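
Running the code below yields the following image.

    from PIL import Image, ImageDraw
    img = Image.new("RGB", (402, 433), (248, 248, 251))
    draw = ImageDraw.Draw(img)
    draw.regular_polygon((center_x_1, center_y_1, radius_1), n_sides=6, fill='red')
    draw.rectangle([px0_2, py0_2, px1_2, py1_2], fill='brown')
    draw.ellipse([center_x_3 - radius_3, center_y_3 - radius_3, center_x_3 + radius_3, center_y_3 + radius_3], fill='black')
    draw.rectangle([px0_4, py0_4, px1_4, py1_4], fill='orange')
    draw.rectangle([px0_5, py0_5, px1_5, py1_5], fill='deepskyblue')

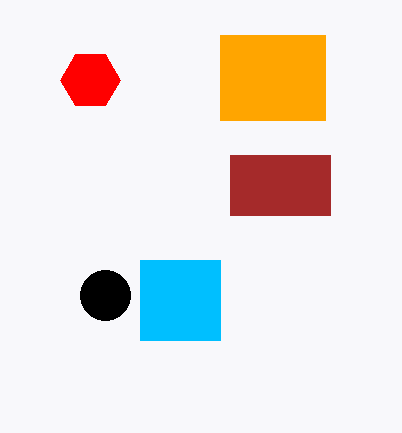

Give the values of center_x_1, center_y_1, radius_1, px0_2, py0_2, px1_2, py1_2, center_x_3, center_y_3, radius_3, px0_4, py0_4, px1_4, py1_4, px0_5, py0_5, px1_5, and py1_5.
center_x_1 = 90
center_y_1 = 80
radius_1 = 30
px0_2 = 230
py0_2 = 155
px1_2 = 330
py1_2 = 215
center_x_3 = 105
center_y_3 = 295
radius_3 = 25
px0_4 = 220
py0_4 = 35
px1_4 = 325
py1_4 = 120
px0_5 = 140
py0_5 = 260
px1_5 = 220
py1_5 = 340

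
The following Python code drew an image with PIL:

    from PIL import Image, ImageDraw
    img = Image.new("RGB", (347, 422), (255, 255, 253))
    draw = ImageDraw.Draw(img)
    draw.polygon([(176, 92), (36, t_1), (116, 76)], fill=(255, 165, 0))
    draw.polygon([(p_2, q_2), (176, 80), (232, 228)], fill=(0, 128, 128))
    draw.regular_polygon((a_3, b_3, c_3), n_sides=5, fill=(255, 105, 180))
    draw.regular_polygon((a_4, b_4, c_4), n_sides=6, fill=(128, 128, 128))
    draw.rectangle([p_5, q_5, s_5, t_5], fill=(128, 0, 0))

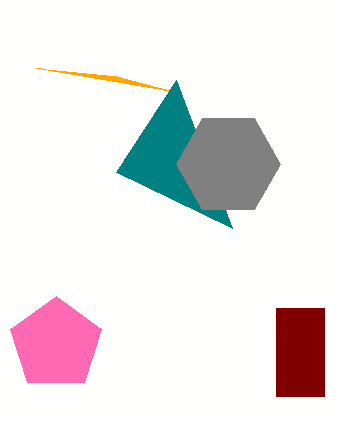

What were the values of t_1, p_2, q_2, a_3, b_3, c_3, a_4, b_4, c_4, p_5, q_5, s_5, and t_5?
t_1 = 68, p_2 = 116, q_2 = 172, a_3 = 56, b_3 = 344, c_3 = 48, a_4 = 228, b_4 = 164, c_4 = 52, p_5 = 276, q_5 = 308, s_5 = 324, t_5 = 396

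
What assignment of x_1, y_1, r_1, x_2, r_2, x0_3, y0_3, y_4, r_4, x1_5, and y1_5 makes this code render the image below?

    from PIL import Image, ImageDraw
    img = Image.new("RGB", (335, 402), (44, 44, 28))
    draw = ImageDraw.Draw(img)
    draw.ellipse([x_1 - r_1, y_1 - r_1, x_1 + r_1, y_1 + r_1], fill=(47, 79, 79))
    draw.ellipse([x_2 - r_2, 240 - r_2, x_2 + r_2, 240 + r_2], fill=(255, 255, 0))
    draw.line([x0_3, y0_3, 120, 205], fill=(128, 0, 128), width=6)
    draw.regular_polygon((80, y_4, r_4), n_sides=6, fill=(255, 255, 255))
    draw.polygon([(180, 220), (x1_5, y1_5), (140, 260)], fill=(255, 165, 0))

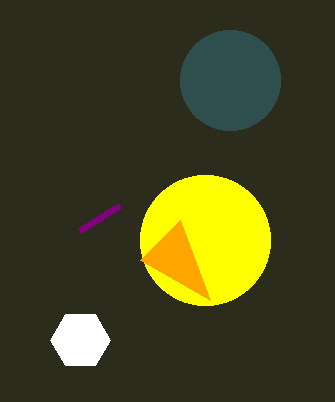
x_1 = 230; y_1 = 80; r_1 = 50; x_2 = 205; r_2 = 65; x0_3 = 80; y0_3 = 230; y_4 = 340; r_4 = 30; x1_5 = 210; y1_5 = 300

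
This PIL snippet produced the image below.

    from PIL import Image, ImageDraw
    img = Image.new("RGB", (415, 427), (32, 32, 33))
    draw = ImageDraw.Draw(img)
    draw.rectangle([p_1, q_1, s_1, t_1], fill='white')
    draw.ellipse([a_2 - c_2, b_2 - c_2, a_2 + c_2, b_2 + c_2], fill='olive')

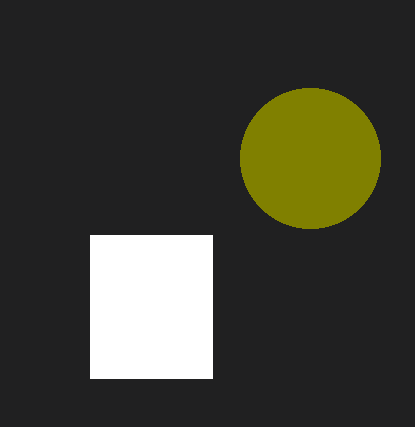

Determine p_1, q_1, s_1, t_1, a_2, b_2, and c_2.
p_1 = 90
q_1 = 235
s_1 = 212
t_1 = 378
a_2 = 310
b_2 = 158
c_2 = 70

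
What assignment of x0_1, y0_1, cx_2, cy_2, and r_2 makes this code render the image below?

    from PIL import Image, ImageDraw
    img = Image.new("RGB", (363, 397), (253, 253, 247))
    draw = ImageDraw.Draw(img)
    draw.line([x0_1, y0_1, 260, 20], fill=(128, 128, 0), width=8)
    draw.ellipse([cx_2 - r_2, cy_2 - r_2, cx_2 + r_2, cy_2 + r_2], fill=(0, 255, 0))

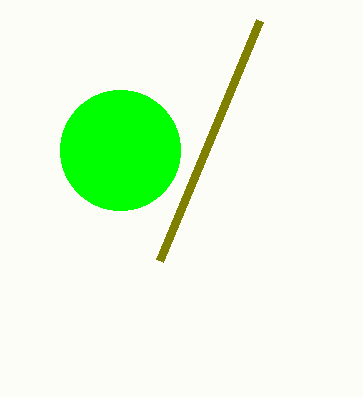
x0_1 = 160; y0_1 = 260; cx_2 = 120; cy_2 = 150; r_2 = 60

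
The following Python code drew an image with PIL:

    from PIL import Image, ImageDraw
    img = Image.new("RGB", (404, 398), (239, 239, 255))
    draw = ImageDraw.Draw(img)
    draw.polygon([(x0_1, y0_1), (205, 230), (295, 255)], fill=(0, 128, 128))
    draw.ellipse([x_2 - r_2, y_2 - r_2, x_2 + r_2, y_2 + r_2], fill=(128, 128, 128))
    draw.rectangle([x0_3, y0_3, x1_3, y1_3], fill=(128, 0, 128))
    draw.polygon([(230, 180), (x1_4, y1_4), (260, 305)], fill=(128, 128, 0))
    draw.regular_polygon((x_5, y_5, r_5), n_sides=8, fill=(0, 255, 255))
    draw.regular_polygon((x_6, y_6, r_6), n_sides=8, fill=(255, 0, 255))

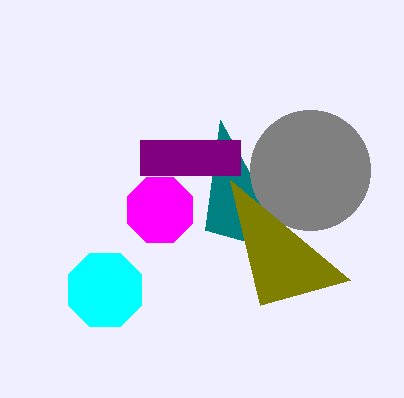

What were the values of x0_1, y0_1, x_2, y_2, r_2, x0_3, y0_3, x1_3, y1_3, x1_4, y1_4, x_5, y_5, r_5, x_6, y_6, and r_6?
x0_1 = 220; y0_1 = 120; x_2 = 310; y_2 = 170; r_2 = 60; x0_3 = 140; y0_3 = 140; x1_3 = 240; y1_3 = 175; x1_4 = 350; y1_4 = 280; x_5 = 105; y_5 = 290; r_5 = 40; x_6 = 160; y_6 = 210; r_6 = 35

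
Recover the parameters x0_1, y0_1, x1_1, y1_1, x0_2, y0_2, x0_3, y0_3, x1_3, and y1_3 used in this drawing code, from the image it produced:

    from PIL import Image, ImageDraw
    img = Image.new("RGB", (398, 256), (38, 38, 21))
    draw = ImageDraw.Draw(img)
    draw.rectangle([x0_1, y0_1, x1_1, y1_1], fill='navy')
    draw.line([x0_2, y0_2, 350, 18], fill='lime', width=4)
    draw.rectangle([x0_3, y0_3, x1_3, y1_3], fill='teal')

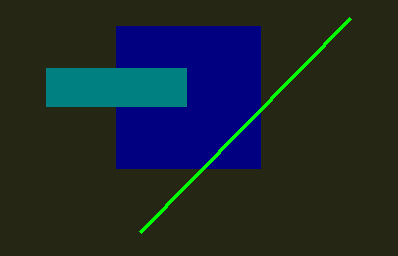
x0_1 = 116, y0_1 = 26, x1_1 = 260, y1_1 = 168, x0_2 = 140, y0_2 = 232, x0_3 = 46, y0_3 = 68, x1_3 = 186, y1_3 = 106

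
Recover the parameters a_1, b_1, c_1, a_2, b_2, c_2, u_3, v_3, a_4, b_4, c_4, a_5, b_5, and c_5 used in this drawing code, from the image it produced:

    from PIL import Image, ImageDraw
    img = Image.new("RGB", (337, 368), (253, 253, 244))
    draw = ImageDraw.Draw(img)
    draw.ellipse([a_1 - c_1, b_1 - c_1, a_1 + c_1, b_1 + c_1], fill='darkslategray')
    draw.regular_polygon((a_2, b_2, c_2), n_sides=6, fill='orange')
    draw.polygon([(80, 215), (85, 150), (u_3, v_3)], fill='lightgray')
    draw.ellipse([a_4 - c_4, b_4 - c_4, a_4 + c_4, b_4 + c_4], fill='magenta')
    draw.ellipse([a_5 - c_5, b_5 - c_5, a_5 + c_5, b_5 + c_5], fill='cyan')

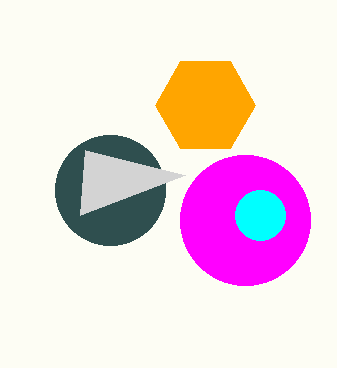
a_1 = 110
b_1 = 190
c_1 = 55
a_2 = 205
b_2 = 105
c_2 = 50
u_3 = 185
v_3 = 175
a_4 = 245
b_4 = 220
c_4 = 65
a_5 = 260
b_5 = 215
c_5 = 25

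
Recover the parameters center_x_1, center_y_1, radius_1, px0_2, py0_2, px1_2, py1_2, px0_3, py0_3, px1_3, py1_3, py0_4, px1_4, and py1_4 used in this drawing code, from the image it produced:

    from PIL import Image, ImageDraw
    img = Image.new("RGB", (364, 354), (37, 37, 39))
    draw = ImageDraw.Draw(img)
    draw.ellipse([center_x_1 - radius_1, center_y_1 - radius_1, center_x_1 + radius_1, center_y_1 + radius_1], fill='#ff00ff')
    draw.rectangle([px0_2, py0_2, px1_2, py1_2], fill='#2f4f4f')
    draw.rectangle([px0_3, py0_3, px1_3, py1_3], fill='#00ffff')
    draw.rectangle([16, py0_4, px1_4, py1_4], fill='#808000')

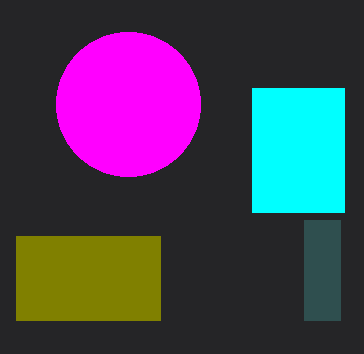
center_x_1 = 128, center_y_1 = 104, radius_1 = 72, px0_2 = 304, py0_2 = 220, px1_2 = 340, py1_2 = 320, px0_3 = 252, py0_3 = 88, px1_3 = 344, py1_3 = 212, py0_4 = 236, px1_4 = 160, py1_4 = 320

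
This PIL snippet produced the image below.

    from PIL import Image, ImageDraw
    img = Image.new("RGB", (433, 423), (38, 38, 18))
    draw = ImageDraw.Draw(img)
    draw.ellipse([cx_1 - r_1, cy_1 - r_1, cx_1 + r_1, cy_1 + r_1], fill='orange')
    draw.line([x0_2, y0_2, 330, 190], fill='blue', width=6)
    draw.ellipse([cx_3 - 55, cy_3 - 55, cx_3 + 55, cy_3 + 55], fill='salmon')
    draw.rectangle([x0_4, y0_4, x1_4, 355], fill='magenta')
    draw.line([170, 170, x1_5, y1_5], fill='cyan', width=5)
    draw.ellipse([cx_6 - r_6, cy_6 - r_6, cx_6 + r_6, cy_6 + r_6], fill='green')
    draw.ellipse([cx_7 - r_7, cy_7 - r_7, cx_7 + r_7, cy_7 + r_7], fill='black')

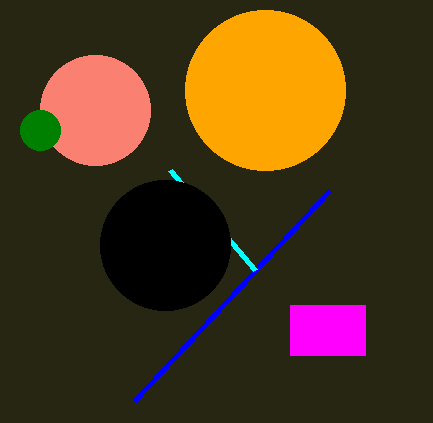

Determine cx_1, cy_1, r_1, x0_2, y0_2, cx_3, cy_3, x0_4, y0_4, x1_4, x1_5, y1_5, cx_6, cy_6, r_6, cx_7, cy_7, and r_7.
cx_1 = 265, cy_1 = 90, r_1 = 80, x0_2 = 135, y0_2 = 400, cx_3 = 95, cy_3 = 110, x0_4 = 290, y0_4 = 305, x1_4 = 365, x1_5 = 255, y1_5 = 270, cx_6 = 40, cy_6 = 130, r_6 = 20, cx_7 = 165, cy_7 = 245, r_7 = 65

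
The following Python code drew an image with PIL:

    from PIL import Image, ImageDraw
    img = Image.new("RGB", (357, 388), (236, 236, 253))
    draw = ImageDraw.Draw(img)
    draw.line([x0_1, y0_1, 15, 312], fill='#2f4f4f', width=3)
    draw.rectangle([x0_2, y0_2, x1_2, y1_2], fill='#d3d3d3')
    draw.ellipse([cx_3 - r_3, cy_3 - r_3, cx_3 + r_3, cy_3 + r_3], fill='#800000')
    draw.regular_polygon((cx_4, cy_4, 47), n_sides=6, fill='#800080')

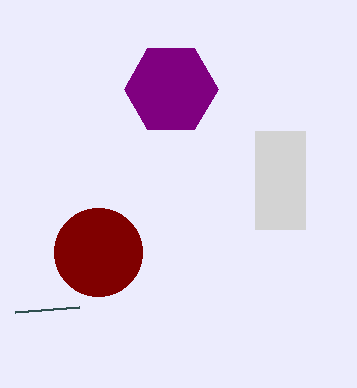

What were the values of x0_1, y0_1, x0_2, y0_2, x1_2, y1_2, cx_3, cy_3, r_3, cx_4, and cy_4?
x0_1 = 79; y0_1 = 307; x0_2 = 255; y0_2 = 131; x1_2 = 305; y1_2 = 229; cx_3 = 98; cy_3 = 252; r_3 = 44; cx_4 = 171; cy_4 = 89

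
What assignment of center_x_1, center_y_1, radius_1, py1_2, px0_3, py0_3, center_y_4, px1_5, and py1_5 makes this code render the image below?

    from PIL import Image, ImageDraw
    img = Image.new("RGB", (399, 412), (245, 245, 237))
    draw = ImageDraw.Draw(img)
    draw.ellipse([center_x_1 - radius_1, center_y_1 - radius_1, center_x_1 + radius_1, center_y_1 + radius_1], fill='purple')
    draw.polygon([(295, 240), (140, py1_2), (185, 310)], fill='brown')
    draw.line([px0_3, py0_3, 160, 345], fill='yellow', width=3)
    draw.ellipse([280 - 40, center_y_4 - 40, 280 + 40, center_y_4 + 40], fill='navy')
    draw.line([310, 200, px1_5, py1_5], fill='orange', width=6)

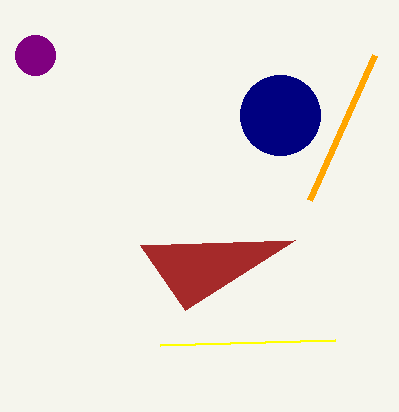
center_x_1 = 35
center_y_1 = 55
radius_1 = 20
py1_2 = 245
px0_3 = 335
py0_3 = 340
center_y_4 = 115
px1_5 = 375
py1_5 = 55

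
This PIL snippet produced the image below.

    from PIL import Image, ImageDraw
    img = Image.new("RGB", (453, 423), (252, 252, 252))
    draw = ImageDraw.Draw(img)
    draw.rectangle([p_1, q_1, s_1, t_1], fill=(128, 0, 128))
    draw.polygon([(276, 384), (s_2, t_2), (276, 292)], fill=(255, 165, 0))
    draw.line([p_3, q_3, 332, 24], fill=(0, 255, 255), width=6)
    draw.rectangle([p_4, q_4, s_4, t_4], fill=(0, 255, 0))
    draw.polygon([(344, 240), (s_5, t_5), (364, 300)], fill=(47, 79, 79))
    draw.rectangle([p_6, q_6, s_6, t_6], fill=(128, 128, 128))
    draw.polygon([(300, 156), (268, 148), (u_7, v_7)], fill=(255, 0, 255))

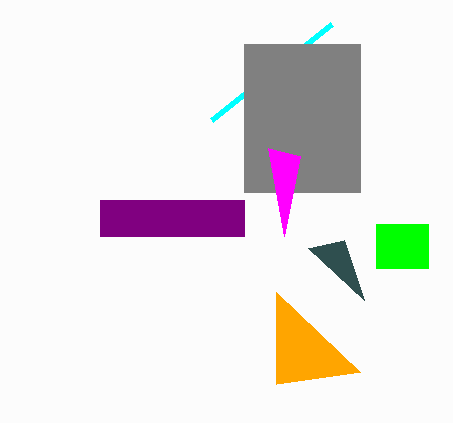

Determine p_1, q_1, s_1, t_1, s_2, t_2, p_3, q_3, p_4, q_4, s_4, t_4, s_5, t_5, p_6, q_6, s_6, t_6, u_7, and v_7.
p_1 = 100, q_1 = 200, s_1 = 244, t_1 = 236, s_2 = 360, t_2 = 372, p_3 = 212, q_3 = 120, p_4 = 376, q_4 = 224, s_4 = 428, t_4 = 268, s_5 = 308, t_5 = 248, p_6 = 244, q_6 = 44, s_6 = 360, t_6 = 192, u_7 = 284, v_7 = 236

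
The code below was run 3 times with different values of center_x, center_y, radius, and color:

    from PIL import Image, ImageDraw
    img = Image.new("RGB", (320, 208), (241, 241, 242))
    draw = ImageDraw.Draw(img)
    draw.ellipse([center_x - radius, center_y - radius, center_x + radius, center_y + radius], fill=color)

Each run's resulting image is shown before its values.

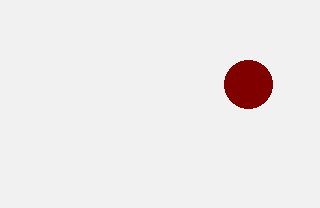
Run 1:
center_x = 248; center_y = 84; radius = 24; color = 'maroon'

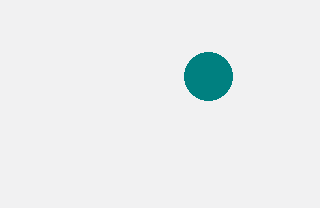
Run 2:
center_x = 208, center_y = 76, radius = 24, color = 'teal'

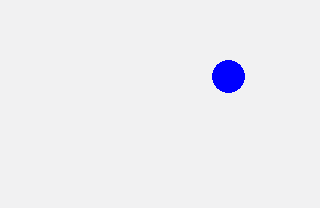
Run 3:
center_x = 228, center_y = 76, radius = 16, color = 'blue'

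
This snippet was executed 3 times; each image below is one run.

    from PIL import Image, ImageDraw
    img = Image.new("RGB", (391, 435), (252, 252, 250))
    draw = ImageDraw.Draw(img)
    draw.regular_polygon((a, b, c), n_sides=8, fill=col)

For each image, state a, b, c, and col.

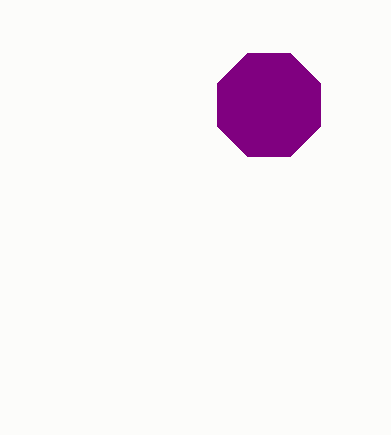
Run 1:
a = 269; b = 105; c = 56; col = 'purple'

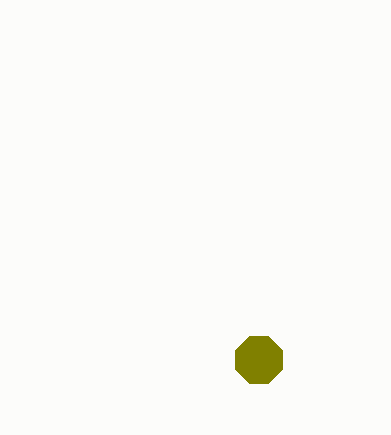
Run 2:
a = 259; b = 360; c = 25; col = 'olive'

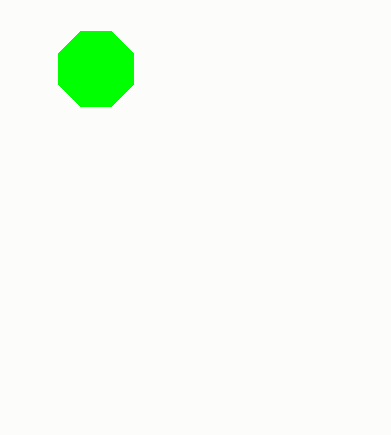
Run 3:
a = 96
b = 69
c = 41
col = 'lime'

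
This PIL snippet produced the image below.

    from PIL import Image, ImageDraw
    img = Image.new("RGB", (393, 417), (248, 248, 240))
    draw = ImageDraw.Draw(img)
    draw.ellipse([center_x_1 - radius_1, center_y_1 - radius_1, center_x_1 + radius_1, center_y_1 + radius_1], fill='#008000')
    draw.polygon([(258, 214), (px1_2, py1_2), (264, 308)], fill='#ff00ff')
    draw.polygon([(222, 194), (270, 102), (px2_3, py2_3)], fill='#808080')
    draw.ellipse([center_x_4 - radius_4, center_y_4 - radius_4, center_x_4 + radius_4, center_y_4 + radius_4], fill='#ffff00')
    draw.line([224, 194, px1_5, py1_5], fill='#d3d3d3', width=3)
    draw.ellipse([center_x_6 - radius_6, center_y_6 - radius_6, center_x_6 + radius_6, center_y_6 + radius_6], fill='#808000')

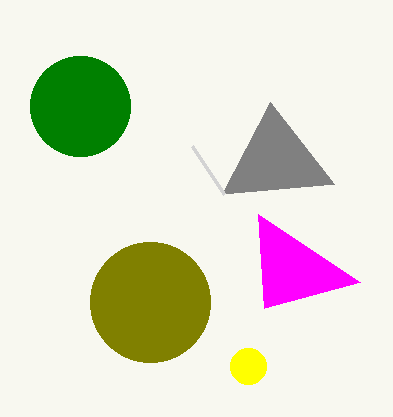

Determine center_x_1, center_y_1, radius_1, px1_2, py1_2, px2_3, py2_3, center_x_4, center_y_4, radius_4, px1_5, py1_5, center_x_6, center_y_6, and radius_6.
center_x_1 = 80, center_y_1 = 106, radius_1 = 50, px1_2 = 360, py1_2 = 282, px2_3 = 334, py2_3 = 184, center_x_4 = 248, center_y_4 = 366, radius_4 = 18, px1_5 = 192, py1_5 = 146, center_x_6 = 150, center_y_6 = 302, radius_6 = 60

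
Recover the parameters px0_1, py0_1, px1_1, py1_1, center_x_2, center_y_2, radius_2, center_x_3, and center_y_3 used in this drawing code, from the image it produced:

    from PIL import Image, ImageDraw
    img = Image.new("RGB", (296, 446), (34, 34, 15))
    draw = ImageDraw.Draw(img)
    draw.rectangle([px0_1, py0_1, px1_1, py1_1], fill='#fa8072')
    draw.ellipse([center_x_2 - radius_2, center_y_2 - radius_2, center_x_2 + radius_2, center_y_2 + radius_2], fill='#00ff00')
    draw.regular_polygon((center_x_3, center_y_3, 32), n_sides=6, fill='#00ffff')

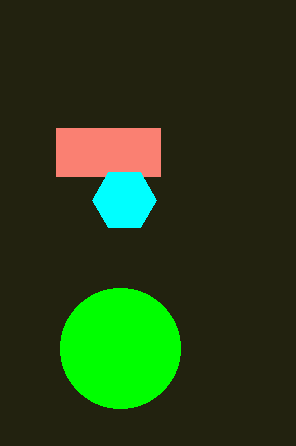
px0_1 = 56; py0_1 = 128; px1_1 = 160; py1_1 = 176; center_x_2 = 120; center_y_2 = 348; radius_2 = 60; center_x_3 = 124; center_y_3 = 200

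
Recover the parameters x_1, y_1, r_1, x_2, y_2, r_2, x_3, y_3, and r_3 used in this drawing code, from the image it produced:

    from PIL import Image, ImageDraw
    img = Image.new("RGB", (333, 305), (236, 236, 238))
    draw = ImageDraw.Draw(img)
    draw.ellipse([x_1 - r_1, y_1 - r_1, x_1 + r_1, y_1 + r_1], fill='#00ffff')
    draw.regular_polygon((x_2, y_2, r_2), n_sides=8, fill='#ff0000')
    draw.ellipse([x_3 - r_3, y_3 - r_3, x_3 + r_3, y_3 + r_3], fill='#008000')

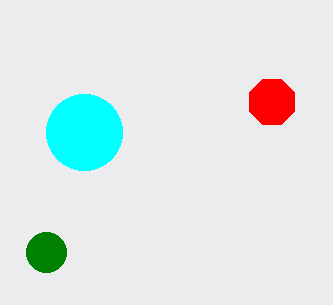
x_1 = 84, y_1 = 132, r_1 = 38, x_2 = 272, y_2 = 102, r_2 = 24, x_3 = 46, y_3 = 252, r_3 = 20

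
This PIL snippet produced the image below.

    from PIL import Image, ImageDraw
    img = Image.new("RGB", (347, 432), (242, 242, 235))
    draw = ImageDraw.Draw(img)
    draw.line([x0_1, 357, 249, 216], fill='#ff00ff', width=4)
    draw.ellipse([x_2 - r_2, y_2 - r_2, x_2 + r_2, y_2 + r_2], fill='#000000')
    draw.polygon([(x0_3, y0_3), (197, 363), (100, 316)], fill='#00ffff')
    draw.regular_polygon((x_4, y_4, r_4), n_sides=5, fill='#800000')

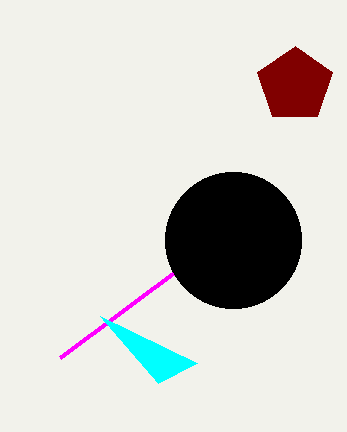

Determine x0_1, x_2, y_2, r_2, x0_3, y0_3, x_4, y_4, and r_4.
x0_1 = 60; x_2 = 233; y_2 = 240; r_2 = 68; x0_3 = 158; y0_3 = 383; x_4 = 295; y_4 = 85; r_4 = 39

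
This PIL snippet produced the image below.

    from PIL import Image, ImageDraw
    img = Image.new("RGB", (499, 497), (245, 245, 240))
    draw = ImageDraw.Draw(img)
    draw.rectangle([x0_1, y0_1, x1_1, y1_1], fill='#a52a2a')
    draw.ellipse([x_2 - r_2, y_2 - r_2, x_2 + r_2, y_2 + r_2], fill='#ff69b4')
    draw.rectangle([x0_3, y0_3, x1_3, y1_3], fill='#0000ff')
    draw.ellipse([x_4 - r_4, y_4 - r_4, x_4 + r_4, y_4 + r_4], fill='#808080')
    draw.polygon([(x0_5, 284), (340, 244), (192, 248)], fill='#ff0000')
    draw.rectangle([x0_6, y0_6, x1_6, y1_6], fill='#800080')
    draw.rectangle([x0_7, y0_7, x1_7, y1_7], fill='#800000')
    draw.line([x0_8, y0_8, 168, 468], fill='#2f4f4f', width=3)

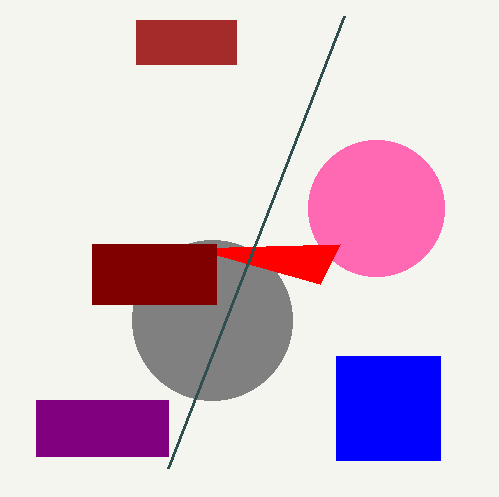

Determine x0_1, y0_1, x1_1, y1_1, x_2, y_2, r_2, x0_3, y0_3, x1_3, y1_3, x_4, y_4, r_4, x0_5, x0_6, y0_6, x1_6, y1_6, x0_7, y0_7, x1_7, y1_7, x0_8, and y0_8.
x0_1 = 136
y0_1 = 20
x1_1 = 236
y1_1 = 64
x_2 = 376
y_2 = 208
r_2 = 68
x0_3 = 336
y0_3 = 356
x1_3 = 440
y1_3 = 460
x_4 = 212
y_4 = 320
r_4 = 80
x0_5 = 320
x0_6 = 36
y0_6 = 400
x1_6 = 168
y1_6 = 456
x0_7 = 92
y0_7 = 244
x1_7 = 216
y1_7 = 304
x0_8 = 344
y0_8 = 16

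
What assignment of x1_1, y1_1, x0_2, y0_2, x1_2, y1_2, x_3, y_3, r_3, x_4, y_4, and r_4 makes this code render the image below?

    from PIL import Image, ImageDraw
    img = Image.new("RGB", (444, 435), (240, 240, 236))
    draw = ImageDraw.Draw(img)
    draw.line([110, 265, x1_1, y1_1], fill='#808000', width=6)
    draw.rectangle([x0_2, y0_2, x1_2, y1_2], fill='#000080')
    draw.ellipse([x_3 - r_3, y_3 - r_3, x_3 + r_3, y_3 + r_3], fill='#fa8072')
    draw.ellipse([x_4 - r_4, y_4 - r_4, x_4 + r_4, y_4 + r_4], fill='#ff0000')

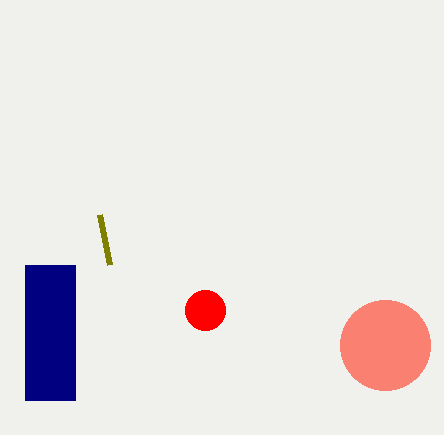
x1_1 = 100; y1_1 = 215; x0_2 = 25; y0_2 = 265; x1_2 = 75; y1_2 = 400; x_3 = 385; y_3 = 345; r_3 = 45; x_4 = 205; y_4 = 310; r_4 = 20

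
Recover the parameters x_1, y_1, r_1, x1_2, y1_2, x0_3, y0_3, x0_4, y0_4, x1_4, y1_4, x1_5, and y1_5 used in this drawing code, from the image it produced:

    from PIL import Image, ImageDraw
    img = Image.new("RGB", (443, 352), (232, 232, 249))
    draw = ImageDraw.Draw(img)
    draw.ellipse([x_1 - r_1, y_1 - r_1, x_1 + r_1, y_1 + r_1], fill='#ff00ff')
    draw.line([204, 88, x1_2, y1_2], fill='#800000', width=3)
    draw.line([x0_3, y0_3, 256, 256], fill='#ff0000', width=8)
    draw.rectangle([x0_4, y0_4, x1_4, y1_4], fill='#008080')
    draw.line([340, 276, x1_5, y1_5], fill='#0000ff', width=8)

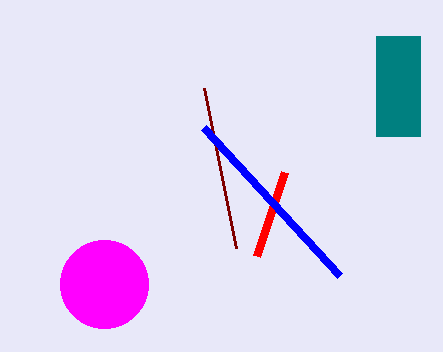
x_1 = 104; y_1 = 284; r_1 = 44; x1_2 = 236; y1_2 = 248; x0_3 = 284; y0_3 = 172; x0_4 = 376; y0_4 = 36; x1_4 = 420; y1_4 = 136; x1_5 = 204; y1_5 = 128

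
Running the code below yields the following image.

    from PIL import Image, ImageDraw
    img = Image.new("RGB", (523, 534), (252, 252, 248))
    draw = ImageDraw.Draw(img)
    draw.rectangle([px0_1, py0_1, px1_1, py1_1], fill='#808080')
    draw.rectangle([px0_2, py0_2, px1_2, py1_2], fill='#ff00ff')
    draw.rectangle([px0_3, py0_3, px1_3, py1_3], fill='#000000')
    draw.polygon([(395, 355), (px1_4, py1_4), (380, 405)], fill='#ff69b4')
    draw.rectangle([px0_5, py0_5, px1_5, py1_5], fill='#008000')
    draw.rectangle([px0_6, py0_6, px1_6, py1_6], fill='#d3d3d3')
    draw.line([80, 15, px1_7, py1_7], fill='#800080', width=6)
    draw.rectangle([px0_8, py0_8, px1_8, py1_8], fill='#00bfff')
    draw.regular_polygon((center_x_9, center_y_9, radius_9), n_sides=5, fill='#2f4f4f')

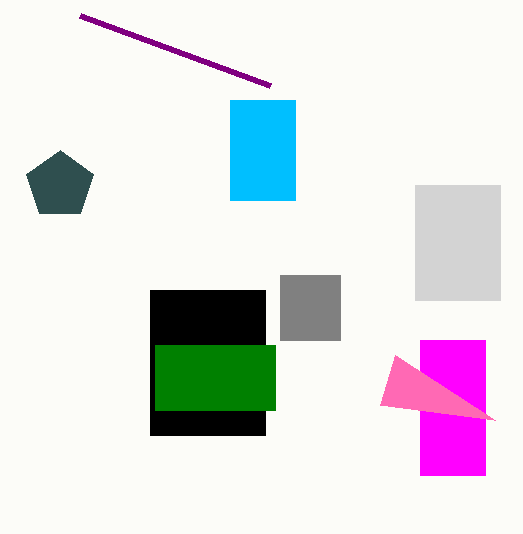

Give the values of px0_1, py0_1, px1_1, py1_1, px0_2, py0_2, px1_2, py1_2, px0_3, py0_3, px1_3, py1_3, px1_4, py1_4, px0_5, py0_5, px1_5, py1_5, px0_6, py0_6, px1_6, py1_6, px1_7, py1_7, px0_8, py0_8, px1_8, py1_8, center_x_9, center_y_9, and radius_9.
px0_1 = 280, py0_1 = 275, px1_1 = 340, py1_1 = 340, px0_2 = 420, py0_2 = 340, px1_2 = 485, py1_2 = 475, px0_3 = 150, py0_3 = 290, px1_3 = 265, py1_3 = 435, px1_4 = 495, py1_4 = 420, px0_5 = 155, py0_5 = 345, px1_5 = 275, py1_5 = 410, px0_6 = 415, py0_6 = 185, px1_6 = 500, py1_6 = 300, px1_7 = 270, py1_7 = 85, px0_8 = 230, py0_8 = 100, px1_8 = 295, py1_8 = 200, center_x_9 = 60, center_y_9 = 185, radius_9 = 35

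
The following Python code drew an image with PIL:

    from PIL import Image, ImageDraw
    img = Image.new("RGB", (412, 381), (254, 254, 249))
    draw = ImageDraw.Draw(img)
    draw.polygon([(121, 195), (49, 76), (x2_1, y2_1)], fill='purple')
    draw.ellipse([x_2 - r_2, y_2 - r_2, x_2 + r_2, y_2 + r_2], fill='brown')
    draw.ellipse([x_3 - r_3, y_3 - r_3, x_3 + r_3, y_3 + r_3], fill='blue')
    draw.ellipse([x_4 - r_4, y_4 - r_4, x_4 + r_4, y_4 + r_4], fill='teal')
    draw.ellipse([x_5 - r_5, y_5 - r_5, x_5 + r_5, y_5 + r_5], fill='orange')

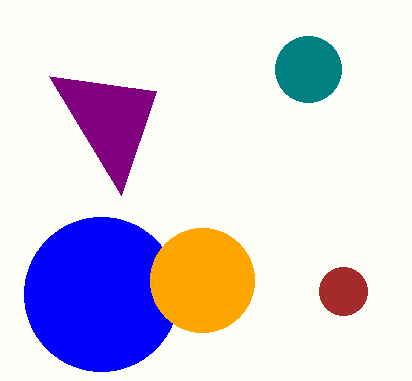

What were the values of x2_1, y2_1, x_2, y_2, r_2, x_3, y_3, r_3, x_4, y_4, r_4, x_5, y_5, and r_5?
x2_1 = 156; y2_1 = 91; x_2 = 343; y_2 = 291; r_2 = 24; x_3 = 101; y_3 = 294; r_3 = 77; x_4 = 308; y_4 = 69; r_4 = 33; x_5 = 202; y_5 = 280; r_5 = 52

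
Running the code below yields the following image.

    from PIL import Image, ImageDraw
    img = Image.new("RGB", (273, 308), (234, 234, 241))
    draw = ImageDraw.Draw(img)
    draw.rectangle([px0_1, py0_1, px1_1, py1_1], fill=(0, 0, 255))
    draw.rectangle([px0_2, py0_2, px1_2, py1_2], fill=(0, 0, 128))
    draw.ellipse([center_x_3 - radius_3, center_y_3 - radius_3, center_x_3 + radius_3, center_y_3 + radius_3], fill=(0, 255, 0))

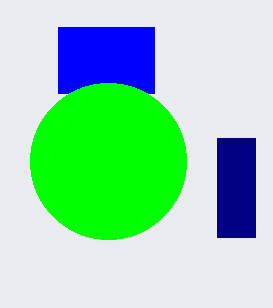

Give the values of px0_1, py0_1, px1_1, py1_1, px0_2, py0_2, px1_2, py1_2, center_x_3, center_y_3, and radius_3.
px0_1 = 58; py0_1 = 27; px1_1 = 154; py1_1 = 93; px0_2 = 217; py0_2 = 138; px1_2 = 255; py1_2 = 237; center_x_3 = 108; center_y_3 = 161; radius_3 = 78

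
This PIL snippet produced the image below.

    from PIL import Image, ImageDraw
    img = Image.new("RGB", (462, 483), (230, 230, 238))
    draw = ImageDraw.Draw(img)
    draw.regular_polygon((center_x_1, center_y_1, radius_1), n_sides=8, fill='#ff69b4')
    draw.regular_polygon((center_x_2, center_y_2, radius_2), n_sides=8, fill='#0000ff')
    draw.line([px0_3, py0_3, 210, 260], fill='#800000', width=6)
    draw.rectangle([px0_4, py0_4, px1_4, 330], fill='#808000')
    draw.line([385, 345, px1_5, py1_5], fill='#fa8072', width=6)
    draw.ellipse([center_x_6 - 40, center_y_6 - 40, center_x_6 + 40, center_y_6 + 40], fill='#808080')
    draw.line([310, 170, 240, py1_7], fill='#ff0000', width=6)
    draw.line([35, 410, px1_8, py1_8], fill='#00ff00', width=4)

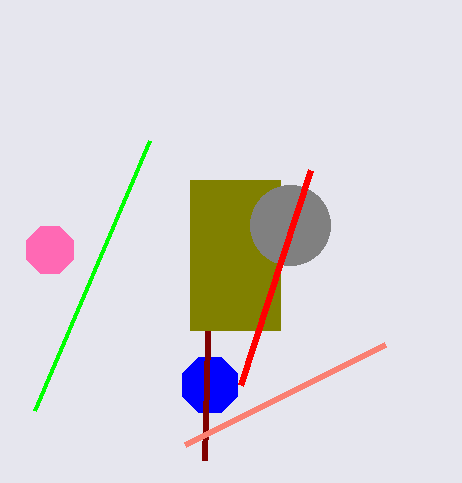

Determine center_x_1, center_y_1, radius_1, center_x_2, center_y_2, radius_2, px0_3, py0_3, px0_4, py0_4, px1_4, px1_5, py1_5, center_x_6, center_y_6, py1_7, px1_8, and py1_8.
center_x_1 = 50
center_y_1 = 250
radius_1 = 25
center_x_2 = 210
center_y_2 = 385
radius_2 = 30
px0_3 = 205
py0_3 = 460
px0_4 = 190
py0_4 = 180
px1_4 = 280
px1_5 = 185
py1_5 = 445
center_x_6 = 290
center_y_6 = 225
py1_7 = 385
px1_8 = 150
py1_8 = 140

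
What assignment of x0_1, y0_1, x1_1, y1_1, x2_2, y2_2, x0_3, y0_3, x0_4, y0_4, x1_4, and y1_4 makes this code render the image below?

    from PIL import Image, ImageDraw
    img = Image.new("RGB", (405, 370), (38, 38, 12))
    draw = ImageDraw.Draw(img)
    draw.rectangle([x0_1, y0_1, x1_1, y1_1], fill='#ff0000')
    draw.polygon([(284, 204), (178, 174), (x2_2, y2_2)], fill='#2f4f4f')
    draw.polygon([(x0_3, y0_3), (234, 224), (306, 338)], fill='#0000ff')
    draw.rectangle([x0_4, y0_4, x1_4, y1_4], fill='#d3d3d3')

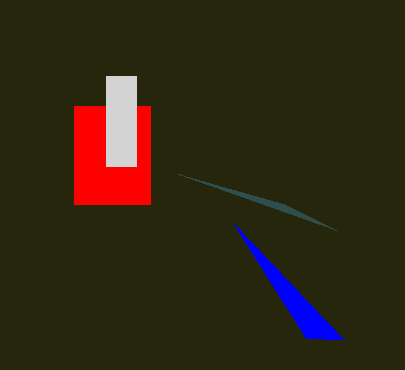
x0_1 = 74, y0_1 = 106, x1_1 = 150, y1_1 = 204, x2_2 = 336, y2_2 = 230, x0_3 = 344, y0_3 = 340, x0_4 = 106, y0_4 = 76, x1_4 = 136, y1_4 = 166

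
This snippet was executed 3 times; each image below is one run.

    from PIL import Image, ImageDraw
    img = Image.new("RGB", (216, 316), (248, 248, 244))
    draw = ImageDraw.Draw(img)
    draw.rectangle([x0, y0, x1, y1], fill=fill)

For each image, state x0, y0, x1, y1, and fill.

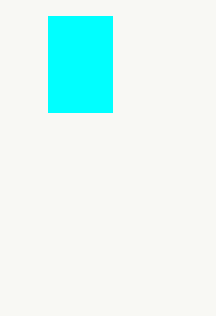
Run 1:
x0 = 48; y0 = 16; x1 = 112; y1 = 112; fill = 'cyan'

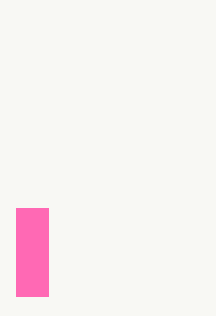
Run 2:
x0 = 16; y0 = 208; x1 = 48; y1 = 296; fill = 'hotpink'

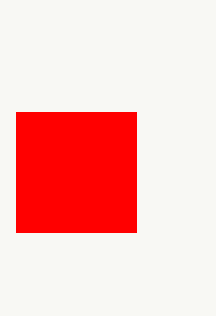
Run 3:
x0 = 16
y0 = 112
x1 = 136
y1 = 232
fill = 'red'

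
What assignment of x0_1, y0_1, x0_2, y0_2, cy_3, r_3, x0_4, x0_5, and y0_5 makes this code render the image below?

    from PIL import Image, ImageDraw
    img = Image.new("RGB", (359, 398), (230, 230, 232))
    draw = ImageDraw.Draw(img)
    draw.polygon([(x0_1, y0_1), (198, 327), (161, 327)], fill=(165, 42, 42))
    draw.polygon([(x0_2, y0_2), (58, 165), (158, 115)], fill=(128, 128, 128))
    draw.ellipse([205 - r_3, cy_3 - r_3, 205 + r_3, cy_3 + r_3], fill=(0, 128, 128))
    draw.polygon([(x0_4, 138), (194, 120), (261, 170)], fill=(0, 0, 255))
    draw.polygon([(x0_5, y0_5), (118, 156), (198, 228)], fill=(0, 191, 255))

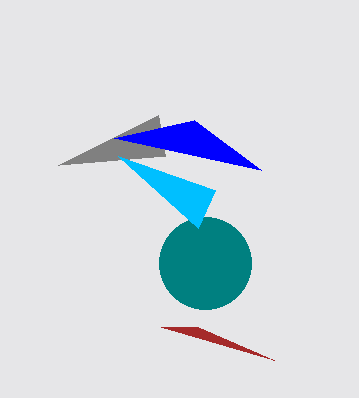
x0_1 = 274; y0_1 = 360; x0_2 = 165; y0_2 = 156; cy_3 = 263; r_3 = 46; x0_4 = 114; x0_5 = 215; y0_5 = 190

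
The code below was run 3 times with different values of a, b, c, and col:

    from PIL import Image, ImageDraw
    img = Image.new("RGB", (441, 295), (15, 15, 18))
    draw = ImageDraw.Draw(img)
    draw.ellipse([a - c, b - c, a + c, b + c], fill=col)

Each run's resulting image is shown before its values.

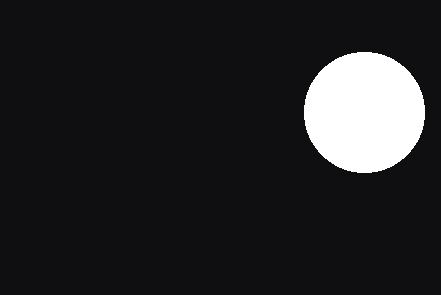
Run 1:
a = 364, b = 112, c = 60, col = 'white'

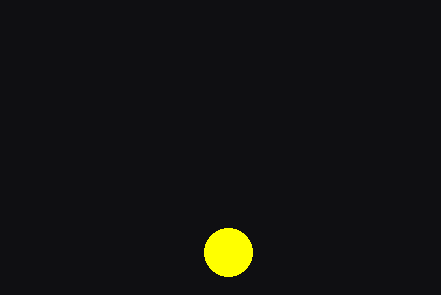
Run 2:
a = 228
b = 252
c = 24
col = 'yellow'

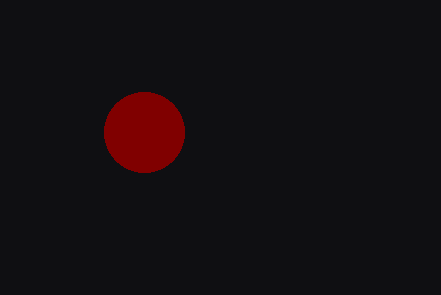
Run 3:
a = 144, b = 132, c = 40, col = 'maroon'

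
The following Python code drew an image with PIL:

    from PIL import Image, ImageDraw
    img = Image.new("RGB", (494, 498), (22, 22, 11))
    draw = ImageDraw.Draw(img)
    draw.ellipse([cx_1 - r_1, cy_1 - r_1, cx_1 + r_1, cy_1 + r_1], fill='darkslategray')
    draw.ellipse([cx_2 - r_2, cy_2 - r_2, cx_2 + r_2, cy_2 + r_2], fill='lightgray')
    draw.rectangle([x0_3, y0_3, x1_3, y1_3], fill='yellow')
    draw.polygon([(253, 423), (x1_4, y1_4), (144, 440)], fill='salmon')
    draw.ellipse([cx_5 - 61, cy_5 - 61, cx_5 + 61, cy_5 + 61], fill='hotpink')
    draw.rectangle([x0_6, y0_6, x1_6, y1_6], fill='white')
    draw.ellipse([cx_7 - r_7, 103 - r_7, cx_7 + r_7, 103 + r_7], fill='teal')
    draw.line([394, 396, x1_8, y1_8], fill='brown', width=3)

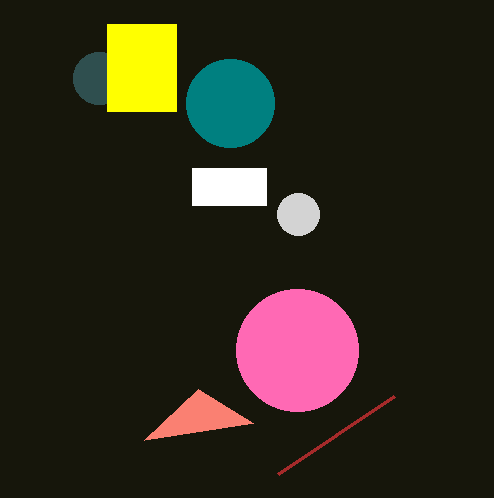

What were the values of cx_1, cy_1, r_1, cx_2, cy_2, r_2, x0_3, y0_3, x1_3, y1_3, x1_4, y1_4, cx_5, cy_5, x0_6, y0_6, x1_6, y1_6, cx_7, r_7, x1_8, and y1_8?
cx_1 = 99, cy_1 = 78, r_1 = 26, cx_2 = 298, cy_2 = 214, r_2 = 21, x0_3 = 107, y0_3 = 24, x1_3 = 176, y1_3 = 111, x1_4 = 198, y1_4 = 389, cx_5 = 297, cy_5 = 350, x0_6 = 192, y0_6 = 168, x1_6 = 266, y1_6 = 205, cx_7 = 230, r_7 = 44, x1_8 = 278, y1_8 = 474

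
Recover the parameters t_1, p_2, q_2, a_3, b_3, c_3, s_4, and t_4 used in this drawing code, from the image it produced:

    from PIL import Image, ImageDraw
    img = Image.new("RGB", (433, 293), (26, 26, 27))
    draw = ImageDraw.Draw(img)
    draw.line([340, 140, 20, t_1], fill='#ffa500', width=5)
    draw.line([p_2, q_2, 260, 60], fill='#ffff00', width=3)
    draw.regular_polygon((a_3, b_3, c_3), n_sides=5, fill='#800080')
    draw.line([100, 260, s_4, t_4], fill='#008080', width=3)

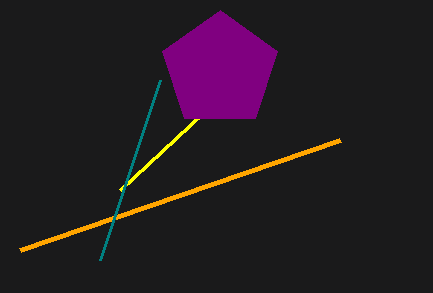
t_1 = 250; p_2 = 120; q_2 = 190; a_3 = 220; b_3 = 70; c_3 = 60; s_4 = 160; t_4 = 80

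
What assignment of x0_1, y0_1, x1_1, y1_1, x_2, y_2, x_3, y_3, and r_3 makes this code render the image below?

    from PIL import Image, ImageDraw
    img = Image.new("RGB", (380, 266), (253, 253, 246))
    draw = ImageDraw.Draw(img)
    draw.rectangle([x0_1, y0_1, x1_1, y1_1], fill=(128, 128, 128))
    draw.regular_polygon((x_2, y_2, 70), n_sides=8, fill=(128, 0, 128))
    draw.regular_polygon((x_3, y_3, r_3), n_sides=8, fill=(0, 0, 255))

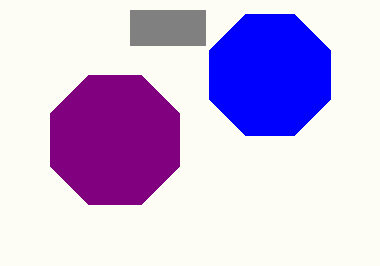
x0_1 = 130; y0_1 = 10; x1_1 = 205; y1_1 = 45; x_2 = 115; y_2 = 140; x_3 = 270; y_3 = 75; r_3 = 65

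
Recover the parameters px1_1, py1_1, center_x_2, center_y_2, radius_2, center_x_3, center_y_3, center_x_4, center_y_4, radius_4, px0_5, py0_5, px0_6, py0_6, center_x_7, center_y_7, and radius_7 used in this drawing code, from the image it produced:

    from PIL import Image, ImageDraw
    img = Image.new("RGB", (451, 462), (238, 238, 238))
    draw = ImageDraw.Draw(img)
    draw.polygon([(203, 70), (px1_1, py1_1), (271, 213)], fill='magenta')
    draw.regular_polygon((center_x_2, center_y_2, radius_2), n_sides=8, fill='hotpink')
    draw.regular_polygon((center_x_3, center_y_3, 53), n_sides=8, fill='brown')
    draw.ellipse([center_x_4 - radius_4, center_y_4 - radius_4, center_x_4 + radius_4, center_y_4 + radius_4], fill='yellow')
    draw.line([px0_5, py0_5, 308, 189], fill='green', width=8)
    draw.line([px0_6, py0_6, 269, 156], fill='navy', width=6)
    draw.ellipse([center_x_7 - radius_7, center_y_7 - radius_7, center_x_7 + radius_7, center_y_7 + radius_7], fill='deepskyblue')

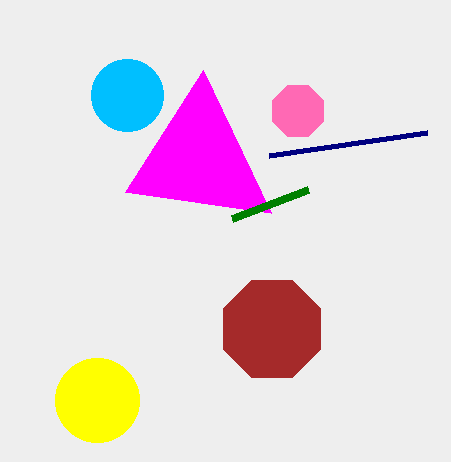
px1_1 = 125; py1_1 = 192; center_x_2 = 298; center_y_2 = 111; radius_2 = 28; center_x_3 = 272; center_y_3 = 329; center_x_4 = 97; center_y_4 = 400; radius_4 = 42; px0_5 = 232; py0_5 = 218; px0_6 = 427; py0_6 = 133; center_x_7 = 127; center_y_7 = 95; radius_7 = 36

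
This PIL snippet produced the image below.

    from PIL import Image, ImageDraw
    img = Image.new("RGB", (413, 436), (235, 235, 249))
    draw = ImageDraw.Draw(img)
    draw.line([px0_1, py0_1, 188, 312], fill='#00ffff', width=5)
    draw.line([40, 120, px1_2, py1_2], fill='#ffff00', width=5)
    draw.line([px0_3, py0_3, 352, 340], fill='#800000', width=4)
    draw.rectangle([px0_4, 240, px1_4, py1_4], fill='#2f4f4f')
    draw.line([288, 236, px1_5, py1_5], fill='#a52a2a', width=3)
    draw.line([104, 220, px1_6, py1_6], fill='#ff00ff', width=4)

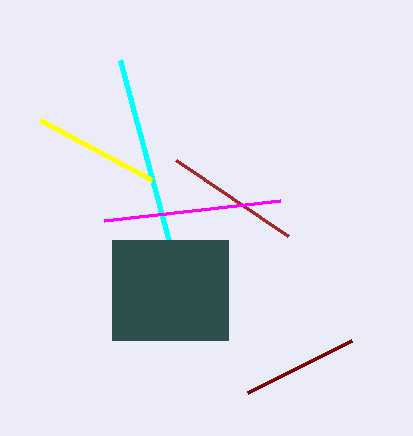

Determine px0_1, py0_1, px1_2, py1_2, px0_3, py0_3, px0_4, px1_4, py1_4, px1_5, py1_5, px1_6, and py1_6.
px0_1 = 120, py0_1 = 60, px1_2 = 152, py1_2 = 180, px0_3 = 248, py0_3 = 392, px0_4 = 112, px1_4 = 228, py1_4 = 340, px1_5 = 176, py1_5 = 160, px1_6 = 280, py1_6 = 200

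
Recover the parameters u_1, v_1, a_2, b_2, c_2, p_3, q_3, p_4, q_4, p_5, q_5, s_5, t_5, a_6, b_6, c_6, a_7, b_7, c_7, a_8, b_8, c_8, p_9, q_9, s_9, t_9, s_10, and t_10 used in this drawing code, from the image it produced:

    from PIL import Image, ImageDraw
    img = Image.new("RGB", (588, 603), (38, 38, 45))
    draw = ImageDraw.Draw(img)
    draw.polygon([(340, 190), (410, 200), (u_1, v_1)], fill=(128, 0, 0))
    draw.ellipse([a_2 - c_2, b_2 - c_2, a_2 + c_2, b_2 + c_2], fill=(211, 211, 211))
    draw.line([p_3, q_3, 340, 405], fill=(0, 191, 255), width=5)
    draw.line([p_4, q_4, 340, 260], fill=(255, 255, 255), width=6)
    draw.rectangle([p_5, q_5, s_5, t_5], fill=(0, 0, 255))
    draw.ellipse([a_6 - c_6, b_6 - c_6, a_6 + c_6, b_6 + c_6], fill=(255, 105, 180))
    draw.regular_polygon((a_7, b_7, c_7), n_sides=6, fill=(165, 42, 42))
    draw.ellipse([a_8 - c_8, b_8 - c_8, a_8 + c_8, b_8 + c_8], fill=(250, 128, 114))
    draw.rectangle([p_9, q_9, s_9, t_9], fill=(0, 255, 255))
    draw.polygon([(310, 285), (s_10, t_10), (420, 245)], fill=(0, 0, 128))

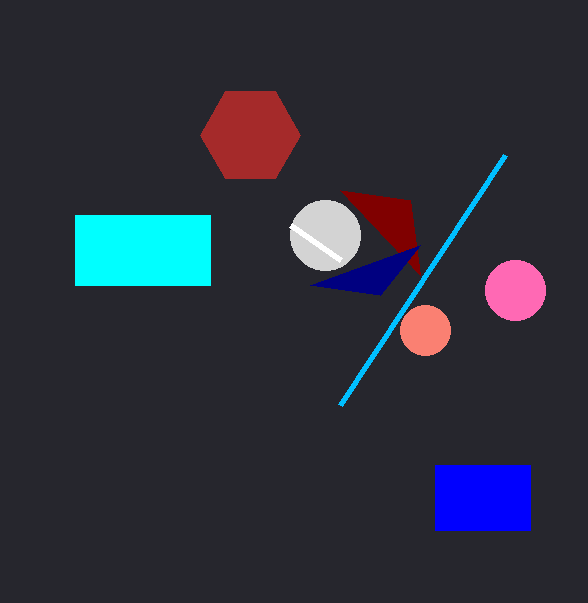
u_1 = 420, v_1 = 275, a_2 = 325, b_2 = 235, c_2 = 35, p_3 = 505, q_3 = 155, p_4 = 290, q_4 = 225, p_5 = 435, q_5 = 465, s_5 = 530, t_5 = 530, a_6 = 515, b_6 = 290, c_6 = 30, a_7 = 250, b_7 = 135, c_7 = 50, a_8 = 425, b_8 = 330, c_8 = 25, p_9 = 75, q_9 = 215, s_9 = 210, t_9 = 285, s_10 = 380, t_10 = 295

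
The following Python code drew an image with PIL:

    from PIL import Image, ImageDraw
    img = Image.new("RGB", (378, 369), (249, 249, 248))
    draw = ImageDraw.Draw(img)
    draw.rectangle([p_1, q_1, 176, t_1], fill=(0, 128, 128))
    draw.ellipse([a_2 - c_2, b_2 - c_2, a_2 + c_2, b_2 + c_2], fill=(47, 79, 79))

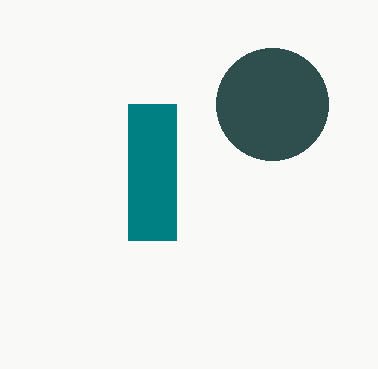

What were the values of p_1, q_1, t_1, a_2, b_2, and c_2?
p_1 = 128, q_1 = 104, t_1 = 240, a_2 = 272, b_2 = 104, c_2 = 56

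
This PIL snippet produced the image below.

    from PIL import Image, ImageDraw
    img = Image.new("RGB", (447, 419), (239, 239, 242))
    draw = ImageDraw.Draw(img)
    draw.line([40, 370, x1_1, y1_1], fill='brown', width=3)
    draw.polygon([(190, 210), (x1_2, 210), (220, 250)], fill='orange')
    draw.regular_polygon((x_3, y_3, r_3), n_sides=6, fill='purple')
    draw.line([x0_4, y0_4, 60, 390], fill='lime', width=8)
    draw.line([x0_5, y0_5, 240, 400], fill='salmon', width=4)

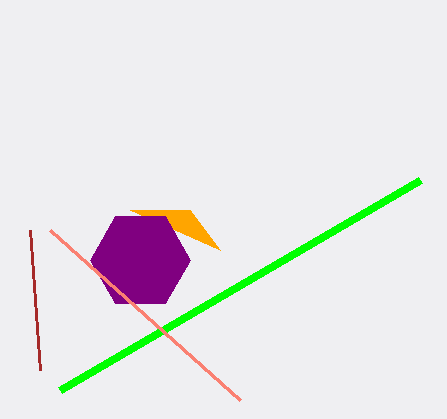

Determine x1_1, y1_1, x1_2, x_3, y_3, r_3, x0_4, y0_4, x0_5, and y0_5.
x1_1 = 30, y1_1 = 230, x1_2 = 130, x_3 = 140, y_3 = 260, r_3 = 50, x0_4 = 420, y0_4 = 180, x0_5 = 50, y0_5 = 230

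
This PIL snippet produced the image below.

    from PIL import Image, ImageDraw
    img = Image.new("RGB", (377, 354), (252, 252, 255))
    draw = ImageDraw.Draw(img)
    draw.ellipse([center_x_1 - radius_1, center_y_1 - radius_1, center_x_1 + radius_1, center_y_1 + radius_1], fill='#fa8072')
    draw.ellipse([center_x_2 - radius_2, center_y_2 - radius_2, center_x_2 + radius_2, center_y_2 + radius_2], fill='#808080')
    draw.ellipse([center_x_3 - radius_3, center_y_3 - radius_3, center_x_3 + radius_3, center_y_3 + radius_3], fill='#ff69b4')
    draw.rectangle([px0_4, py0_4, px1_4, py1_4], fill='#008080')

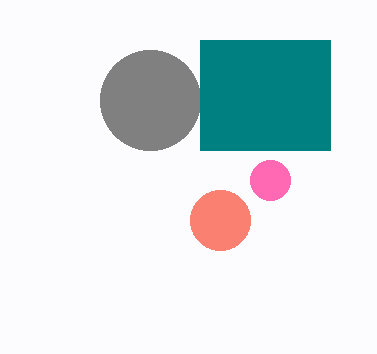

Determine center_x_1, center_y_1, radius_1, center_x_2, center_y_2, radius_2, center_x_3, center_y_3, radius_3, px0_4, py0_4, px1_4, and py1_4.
center_x_1 = 220; center_y_1 = 220; radius_1 = 30; center_x_2 = 150; center_y_2 = 100; radius_2 = 50; center_x_3 = 270; center_y_3 = 180; radius_3 = 20; px0_4 = 200; py0_4 = 40; px1_4 = 330; py1_4 = 150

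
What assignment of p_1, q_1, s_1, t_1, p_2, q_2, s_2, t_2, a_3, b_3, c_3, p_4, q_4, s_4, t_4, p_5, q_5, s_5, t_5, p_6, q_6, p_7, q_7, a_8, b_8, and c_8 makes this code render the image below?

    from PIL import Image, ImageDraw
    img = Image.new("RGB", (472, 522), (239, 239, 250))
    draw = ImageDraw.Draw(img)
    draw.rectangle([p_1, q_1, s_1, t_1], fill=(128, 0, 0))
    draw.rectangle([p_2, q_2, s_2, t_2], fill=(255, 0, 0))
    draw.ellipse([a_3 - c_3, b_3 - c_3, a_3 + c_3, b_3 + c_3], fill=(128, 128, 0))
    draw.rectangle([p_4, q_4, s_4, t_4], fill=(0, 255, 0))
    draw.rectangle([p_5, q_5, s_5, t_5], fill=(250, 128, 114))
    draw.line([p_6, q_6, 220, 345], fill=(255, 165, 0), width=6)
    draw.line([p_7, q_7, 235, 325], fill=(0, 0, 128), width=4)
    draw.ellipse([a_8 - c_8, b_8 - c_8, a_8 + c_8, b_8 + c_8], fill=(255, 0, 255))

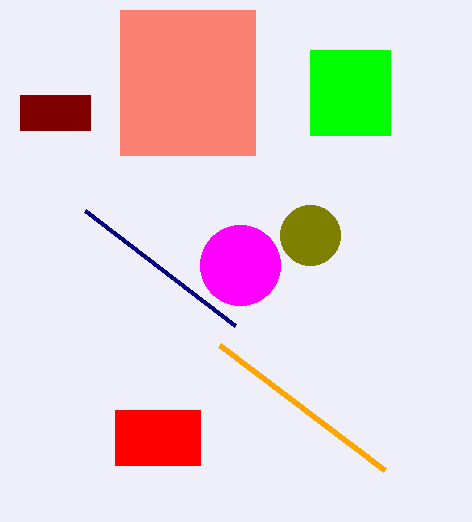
p_1 = 20, q_1 = 95, s_1 = 90, t_1 = 130, p_2 = 115, q_2 = 410, s_2 = 200, t_2 = 465, a_3 = 310, b_3 = 235, c_3 = 30, p_4 = 310, q_4 = 50, s_4 = 390, t_4 = 135, p_5 = 120, q_5 = 10, s_5 = 255, t_5 = 155, p_6 = 385, q_6 = 470, p_7 = 85, q_7 = 210, a_8 = 240, b_8 = 265, c_8 = 40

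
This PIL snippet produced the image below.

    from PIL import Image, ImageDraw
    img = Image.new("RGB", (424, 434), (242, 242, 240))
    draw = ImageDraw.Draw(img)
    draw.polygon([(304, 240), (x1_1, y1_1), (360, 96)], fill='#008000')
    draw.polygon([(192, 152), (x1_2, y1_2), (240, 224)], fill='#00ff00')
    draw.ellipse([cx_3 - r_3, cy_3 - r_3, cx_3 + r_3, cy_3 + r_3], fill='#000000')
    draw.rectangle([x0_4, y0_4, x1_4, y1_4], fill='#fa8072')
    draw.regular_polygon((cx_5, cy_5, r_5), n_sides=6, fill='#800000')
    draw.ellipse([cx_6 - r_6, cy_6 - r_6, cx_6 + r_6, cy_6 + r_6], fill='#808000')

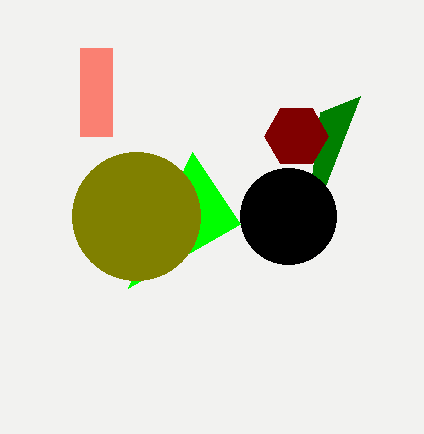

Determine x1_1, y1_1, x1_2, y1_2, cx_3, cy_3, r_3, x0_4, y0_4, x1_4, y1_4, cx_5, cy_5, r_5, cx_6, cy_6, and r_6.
x1_1 = 320, y1_1 = 112, x1_2 = 128, y1_2 = 288, cx_3 = 288, cy_3 = 216, r_3 = 48, x0_4 = 80, y0_4 = 48, x1_4 = 112, y1_4 = 136, cx_5 = 296, cy_5 = 136, r_5 = 32, cx_6 = 136, cy_6 = 216, r_6 = 64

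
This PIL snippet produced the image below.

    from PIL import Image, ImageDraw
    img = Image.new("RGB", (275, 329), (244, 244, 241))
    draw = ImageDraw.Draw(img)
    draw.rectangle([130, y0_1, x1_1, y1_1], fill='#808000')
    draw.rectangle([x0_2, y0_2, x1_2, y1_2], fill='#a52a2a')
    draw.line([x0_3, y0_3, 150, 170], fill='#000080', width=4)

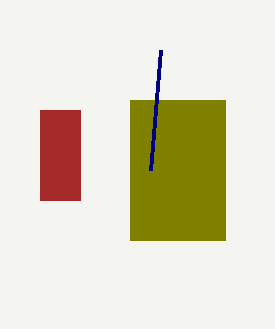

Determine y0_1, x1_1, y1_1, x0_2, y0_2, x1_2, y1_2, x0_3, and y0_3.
y0_1 = 100; x1_1 = 225; y1_1 = 240; x0_2 = 40; y0_2 = 110; x1_2 = 80; y1_2 = 200; x0_3 = 160; y0_3 = 50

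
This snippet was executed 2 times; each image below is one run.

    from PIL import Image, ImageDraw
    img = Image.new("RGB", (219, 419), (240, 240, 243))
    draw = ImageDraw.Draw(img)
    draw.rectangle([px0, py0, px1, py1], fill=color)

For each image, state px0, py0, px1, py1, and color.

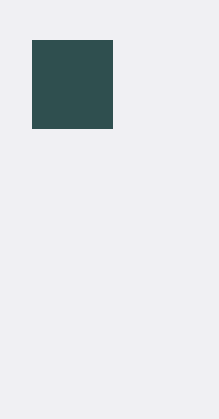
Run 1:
px0 = 32, py0 = 40, px1 = 112, py1 = 128, color = 'darkslategray'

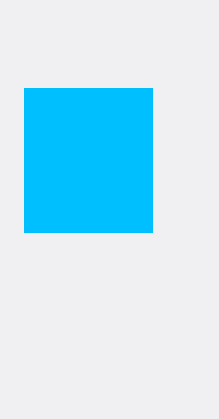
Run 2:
px0 = 24, py0 = 88, px1 = 152, py1 = 232, color = 'deepskyblue'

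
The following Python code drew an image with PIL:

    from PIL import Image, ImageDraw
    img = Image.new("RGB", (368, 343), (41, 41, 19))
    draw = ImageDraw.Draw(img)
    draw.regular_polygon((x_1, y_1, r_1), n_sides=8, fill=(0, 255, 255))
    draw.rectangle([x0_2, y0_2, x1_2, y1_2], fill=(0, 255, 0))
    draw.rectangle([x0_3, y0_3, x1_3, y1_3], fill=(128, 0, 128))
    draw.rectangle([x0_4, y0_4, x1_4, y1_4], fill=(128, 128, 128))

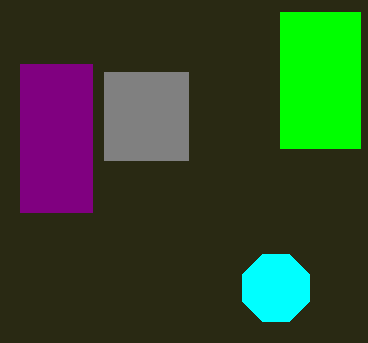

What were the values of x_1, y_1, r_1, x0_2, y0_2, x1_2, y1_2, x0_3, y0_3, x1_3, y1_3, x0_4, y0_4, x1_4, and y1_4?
x_1 = 276; y_1 = 288; r_1 = 36; x0_2 = 280; y0_2 = 12; x1_2 = 360; y1_2 = 148; x0_3 = 20; y0_3 = 64; x1_3 = 92; y1_3 = 212; x0_4 = 104; y0_4 = 72; x1_4 = 188; y1_4 = 160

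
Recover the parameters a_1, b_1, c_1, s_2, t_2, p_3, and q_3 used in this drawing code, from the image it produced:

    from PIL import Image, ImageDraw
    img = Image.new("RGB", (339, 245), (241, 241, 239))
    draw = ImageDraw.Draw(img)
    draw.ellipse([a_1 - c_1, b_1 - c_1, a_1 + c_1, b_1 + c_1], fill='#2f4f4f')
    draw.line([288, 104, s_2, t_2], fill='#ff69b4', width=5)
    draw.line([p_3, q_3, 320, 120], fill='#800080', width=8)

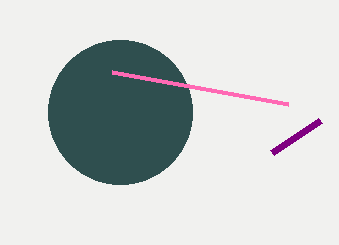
a_1 = 120, b_1 = 112, c_1 = 72, s_2 = 112, t_2 = 72, p_3 = 272, q_3 = 152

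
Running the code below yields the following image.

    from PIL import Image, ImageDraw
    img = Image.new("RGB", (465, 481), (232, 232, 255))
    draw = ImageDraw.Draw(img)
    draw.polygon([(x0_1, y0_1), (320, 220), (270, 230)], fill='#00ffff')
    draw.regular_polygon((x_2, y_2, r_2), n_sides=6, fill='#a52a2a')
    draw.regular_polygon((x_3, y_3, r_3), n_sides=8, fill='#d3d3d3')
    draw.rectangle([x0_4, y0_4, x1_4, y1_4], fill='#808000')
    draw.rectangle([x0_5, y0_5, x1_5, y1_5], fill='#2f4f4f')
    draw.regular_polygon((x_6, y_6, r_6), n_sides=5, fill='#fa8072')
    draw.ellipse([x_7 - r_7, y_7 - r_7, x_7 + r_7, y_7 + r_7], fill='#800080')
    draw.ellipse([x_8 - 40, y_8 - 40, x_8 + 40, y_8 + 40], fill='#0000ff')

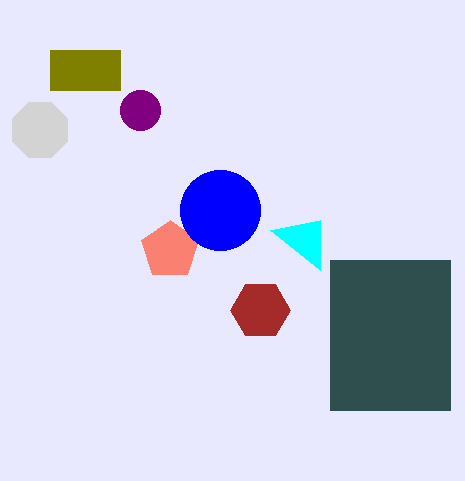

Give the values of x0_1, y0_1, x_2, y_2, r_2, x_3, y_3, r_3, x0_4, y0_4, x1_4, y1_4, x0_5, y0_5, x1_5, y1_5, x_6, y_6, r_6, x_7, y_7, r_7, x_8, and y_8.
x0_1 = 320, y0_1 = 270, x_2 = 260, y_2 = 310, r_2 = 30, x_3 = 40, y_3 = 130, r_3 = 30, x0_4 = 50, y0_4 = 50, x1_4 = 120, y1_4 = 90, x0_5 = 330, y0_5 = 260, x1_5 = 450, y1_5 = 410, x_6 = 170, y_6 = 250, r_6 = 30, x_7 = 140, y_7 = 110, r_7 = 20, x_8 = 220, y_8 = 210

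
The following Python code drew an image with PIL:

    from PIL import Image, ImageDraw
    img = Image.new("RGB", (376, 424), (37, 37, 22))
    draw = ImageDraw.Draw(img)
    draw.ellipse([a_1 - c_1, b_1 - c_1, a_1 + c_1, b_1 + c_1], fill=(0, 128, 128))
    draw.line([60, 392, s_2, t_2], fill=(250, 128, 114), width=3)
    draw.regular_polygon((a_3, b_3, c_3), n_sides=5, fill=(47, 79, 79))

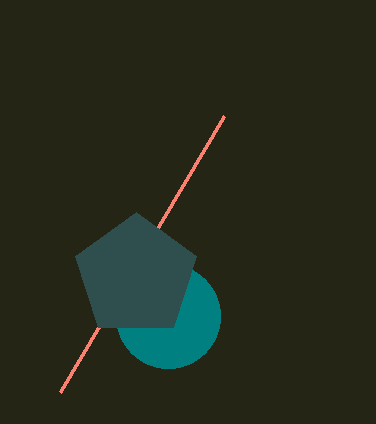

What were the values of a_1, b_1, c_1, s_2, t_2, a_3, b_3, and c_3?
a_1 = 168, b_1 = 316, c_1 = 52, s_2 = 224, t_2 = 116, a_3 = 136, b_3 = 276, c_3 = 64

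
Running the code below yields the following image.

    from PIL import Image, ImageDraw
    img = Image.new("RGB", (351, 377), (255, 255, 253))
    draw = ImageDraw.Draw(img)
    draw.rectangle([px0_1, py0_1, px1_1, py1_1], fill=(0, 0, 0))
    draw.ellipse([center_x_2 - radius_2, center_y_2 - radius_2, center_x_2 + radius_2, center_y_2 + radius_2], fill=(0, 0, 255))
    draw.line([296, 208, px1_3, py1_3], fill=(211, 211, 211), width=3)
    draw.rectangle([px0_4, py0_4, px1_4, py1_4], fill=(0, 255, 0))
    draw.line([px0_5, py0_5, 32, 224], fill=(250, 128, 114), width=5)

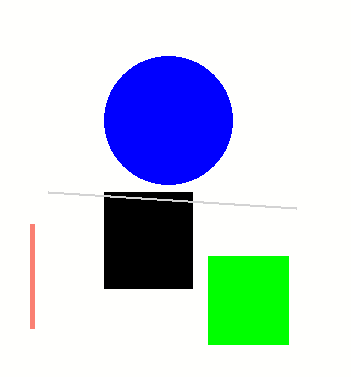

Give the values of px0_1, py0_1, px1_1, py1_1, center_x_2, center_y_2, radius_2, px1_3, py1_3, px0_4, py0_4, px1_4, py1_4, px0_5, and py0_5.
px0_1 = 104; py0_1 = 192; px1_1 = 192; py1_1 = 288; center_x_2 = 168; center_y_2 = 120; radius_2 = 64; px1_3 = 48; py1_3 = 192; px0_4 = 208; py0_4 = 256; px1_4 = 288; py1_4 = 344; px0_5 = 32; py0_5 = 328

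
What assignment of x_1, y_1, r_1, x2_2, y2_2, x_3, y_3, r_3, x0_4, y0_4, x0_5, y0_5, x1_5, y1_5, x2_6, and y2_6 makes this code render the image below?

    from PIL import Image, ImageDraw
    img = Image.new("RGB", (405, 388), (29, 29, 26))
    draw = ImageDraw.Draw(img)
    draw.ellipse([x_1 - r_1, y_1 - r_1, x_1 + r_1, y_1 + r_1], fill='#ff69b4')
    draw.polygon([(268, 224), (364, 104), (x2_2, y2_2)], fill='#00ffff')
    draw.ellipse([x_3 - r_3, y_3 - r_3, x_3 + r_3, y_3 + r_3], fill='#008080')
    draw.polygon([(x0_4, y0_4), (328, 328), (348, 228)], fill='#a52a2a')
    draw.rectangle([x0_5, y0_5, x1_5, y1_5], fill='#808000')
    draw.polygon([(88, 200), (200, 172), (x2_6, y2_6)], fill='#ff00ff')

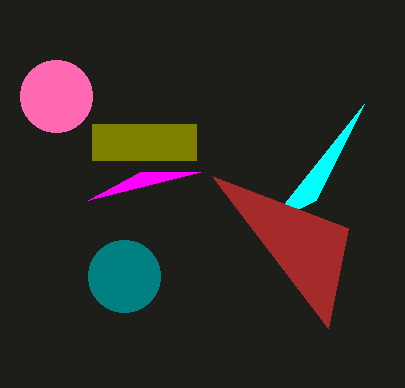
x_1 = 56
y_1 = 96
r_1 = 36
x2_2 = 316
y2_2 = 200
x_3 = 124
y_3 = 276
r_3 = 36
x0_4 = 212
y0_4 = 176
x0_5 = 92
y0_5 = 124
x1_5 = 196
y1_5 = 160
x2_6 = 140
y2_6 = 172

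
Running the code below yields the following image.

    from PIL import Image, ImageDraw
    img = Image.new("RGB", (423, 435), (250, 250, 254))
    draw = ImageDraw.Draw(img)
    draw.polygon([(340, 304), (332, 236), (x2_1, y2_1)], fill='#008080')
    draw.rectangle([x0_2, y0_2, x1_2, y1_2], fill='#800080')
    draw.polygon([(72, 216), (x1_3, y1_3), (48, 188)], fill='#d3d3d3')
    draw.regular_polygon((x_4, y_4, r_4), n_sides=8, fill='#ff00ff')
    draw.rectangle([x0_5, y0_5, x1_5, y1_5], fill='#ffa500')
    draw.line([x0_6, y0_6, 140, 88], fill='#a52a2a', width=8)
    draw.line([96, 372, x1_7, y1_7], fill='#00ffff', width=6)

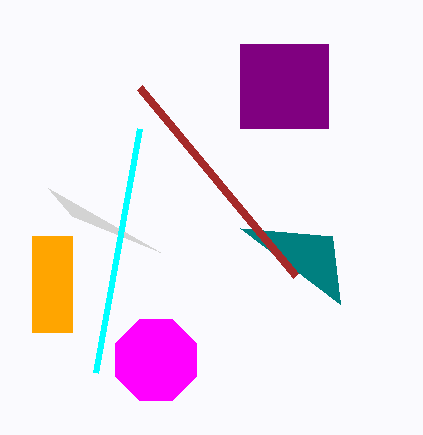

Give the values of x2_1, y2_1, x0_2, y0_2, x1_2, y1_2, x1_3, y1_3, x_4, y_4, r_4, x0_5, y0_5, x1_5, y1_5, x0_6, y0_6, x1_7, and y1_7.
x2_1 = 240; y2_1 = 228; x0_2 = 240; y0_2 = 44; x1_2 = 328; y1_2 = 128; x1_3 = 160; y1_3 = 252; x_4 = 156; y_4 = 360; r_4 = 44; x0_5 = 32; y0_5 = 236; x1_5 = 72; y1_5 = 332; x0_6 = 296; y0_6 = 276; x1_7 = 140; y1_7 = 128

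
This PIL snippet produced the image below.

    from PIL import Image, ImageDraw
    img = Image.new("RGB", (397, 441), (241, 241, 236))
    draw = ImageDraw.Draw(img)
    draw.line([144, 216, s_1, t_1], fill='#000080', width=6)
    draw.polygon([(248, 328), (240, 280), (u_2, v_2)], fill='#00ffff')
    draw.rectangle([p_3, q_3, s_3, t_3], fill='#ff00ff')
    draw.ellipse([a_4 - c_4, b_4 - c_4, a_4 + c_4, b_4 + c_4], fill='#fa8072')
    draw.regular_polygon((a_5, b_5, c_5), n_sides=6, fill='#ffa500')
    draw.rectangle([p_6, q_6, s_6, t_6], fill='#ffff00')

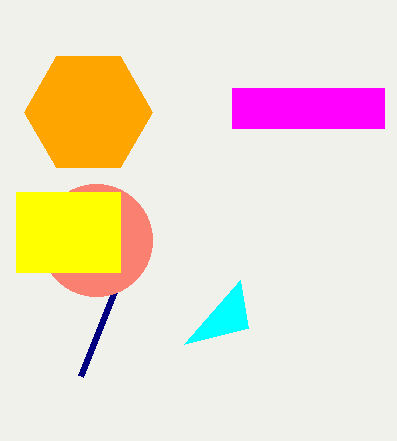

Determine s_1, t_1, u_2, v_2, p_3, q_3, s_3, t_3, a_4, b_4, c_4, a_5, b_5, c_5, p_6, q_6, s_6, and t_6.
s_1 = 80
t_1 = 376
u_2 = 184
v_2 = 344
p_3 = 232
q_3 = 88
s_3 = 384
t_3 = 128
a_4 = 96
b_4 = 240
c_4 = 56
a_5 = 88
b_5 = 112
c_5 = 64
p_6 = 16
q_6 = 192
s_6 = 120
t_6 = 272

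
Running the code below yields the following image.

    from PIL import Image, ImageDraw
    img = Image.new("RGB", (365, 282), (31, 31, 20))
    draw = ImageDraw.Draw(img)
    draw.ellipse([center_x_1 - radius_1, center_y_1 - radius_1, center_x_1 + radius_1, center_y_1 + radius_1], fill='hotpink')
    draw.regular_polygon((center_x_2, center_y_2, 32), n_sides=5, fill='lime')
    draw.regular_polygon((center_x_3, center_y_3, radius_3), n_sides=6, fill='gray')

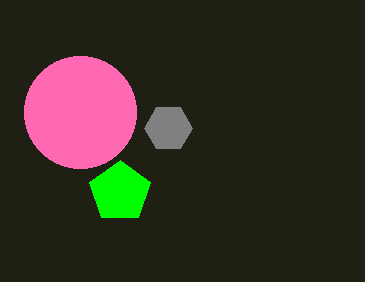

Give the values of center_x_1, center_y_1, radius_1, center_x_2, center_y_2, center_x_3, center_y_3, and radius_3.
center_x_1 = 80, center_y_1 = 112, radius_1 = 56, center_x_2 = 120, center_y_2 = 192, center_x_3 = 168, center_y_3 = 128, radius_3 = 24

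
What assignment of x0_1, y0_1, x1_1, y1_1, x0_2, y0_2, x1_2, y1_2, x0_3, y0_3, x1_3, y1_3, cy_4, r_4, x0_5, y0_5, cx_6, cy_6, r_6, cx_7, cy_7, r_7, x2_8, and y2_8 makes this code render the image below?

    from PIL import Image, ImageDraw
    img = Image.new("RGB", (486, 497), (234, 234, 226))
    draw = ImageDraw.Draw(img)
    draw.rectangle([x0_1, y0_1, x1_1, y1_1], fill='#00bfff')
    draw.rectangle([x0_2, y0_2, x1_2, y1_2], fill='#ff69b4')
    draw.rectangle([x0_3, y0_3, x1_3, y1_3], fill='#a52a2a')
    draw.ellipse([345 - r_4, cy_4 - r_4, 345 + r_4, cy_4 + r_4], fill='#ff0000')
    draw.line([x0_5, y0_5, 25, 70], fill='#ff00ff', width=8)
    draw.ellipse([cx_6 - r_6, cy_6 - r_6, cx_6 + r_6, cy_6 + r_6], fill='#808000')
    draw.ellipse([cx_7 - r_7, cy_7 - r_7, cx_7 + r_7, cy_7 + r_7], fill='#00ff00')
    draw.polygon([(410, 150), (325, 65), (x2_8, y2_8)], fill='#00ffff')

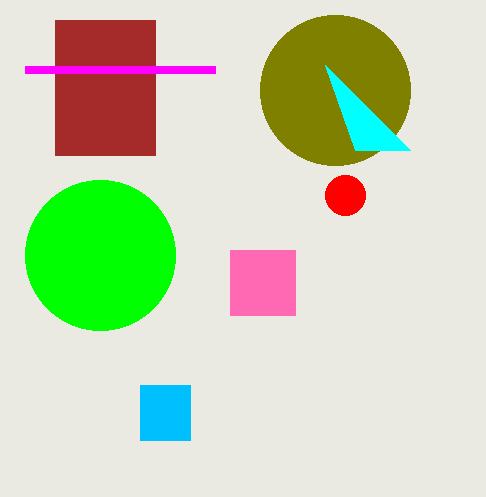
x0_1 = 140
y0_1 = 385
x1_1 = 190
y1_1 = 440
x0_2 = 230
y0_2 = 250
x1_2 = 295
y1_2 = 315
x0_3 = 55
y0_3 = 20
x1_3 = 155
y1_3 = 155
cy_4 = 195
r_4 = 20
x0_5 = 215
y0_5 = 70
cx_6 = 335
cy_6 = 90
r_6 = 75
cx_7 = 100
cy_7 = 255
r_7 = 75
x2_8 = 355
y2_8 = 150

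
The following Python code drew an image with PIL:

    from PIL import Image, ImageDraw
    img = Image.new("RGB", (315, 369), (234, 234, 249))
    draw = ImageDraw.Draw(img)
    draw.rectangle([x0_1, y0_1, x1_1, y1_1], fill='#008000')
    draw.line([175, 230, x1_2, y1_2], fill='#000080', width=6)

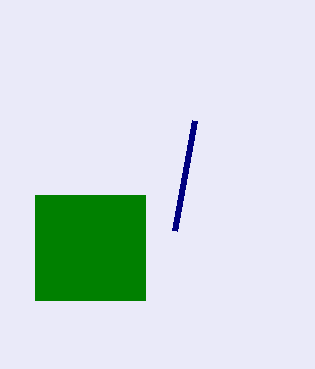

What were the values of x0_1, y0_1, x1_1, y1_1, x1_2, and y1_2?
x0_1 = 35; y0_1 = 195; x1_1 = 145; y1_1 = 300; x1_2 = 195; y1_2 = 120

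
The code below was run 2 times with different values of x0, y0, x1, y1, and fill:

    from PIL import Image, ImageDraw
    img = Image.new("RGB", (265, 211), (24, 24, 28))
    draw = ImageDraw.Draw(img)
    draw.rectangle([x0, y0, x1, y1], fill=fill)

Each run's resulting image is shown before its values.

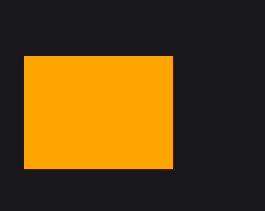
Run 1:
x0 = 24
y0 = 56
x1 = 172
y1 = 168
fill = 'orange'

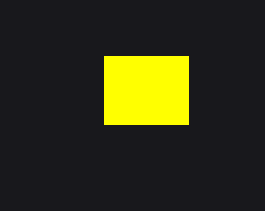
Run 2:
x0 = 104, y0 = 56, x1 = 188, y1 = 124, fill = 'yellow'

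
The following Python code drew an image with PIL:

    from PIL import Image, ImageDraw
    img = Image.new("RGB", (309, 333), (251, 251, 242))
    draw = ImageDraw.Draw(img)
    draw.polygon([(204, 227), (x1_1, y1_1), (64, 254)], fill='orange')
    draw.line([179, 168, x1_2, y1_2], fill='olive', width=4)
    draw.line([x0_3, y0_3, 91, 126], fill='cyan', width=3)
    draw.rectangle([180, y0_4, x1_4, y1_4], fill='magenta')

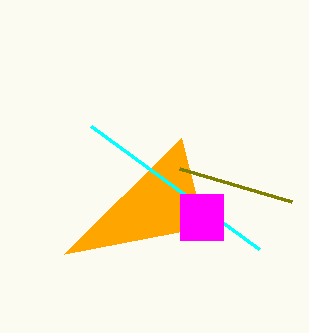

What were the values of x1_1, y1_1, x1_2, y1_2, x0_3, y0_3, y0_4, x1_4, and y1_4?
x1_1 = 181
y1_1 = 138
x1_2 = 291
y1_2 = 201
x0_3 = 259
y0_3 = 249
y0_4 = 194
x1_4 = 223
y1_4 = 240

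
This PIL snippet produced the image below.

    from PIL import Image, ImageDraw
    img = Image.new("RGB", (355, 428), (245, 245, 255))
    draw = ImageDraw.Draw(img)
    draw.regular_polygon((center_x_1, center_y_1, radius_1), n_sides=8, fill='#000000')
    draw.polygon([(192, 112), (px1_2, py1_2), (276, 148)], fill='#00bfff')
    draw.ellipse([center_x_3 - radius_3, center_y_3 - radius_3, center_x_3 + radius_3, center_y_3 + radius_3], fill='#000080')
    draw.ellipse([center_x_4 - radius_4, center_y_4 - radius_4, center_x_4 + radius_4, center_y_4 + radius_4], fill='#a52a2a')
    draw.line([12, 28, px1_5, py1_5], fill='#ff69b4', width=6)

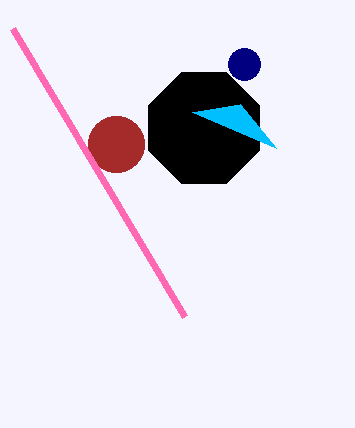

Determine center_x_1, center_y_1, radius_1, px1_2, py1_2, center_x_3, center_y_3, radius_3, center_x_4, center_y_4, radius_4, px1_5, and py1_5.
center_x_1 = 204
center_y_1 = 128
radius_1 = 60
px1_2 = 240
py1_2 = 104
center_x_3 = 244
center_y_3 = 64
radius_3 = 16
center_x_4 = 116
center_y_4 = 144
radius_4 = 28
px1_5 = 184
py1_5 = 316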